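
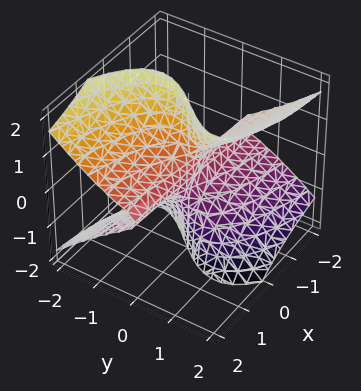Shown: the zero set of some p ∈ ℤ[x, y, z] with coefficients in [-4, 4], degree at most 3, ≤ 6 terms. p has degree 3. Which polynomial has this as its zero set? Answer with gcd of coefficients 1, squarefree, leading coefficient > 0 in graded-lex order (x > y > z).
(a) deg p = 3. A generic line meets the surface in up to 3 points.
(b) Reading off the gridlines: the visible z-axis segment lies entirely on the surface; every point of the x-axis in the box is on the surface; it meets the y-axis at y = 0 (among the integer gridlines).
(c) Fitting integer coefficients to these (and the overall shape) gives p.

x*y*z - 3*x*z^2 - 3*y^3 + 3*y*z^2 - 2*y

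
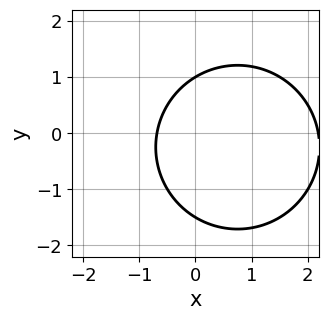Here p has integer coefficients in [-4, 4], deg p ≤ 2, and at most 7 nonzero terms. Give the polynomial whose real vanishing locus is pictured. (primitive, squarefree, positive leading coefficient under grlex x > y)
First, deg p = 2. The shape is more complex than any degree-1 curve.
Next, from the axis intercepts and sections: it meets the y-axis at y = 1 (among the integer gridlines).
Finally, putting this together gives p.

2*x^2 + 2*y^2 - 3*x + y - 3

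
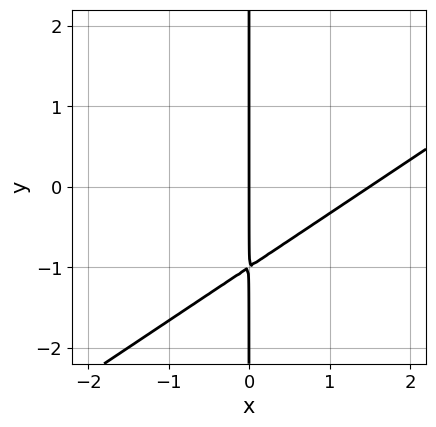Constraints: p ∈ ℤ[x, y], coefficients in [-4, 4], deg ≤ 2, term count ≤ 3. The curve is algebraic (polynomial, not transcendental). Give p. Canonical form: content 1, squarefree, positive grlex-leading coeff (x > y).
(a) Degree: the shape is more complex than any degree-1 curve, so deg p = 2.
(b) From the visible intercepts: it meets the x-axis at x = 0 (among the integer gridlines); every point of the y-axis in the box is on the curve.
(c) Solving for integer coefficients yields p as stated.

2*x^2 - 3*x*y - 3*x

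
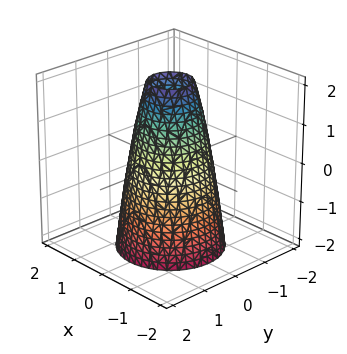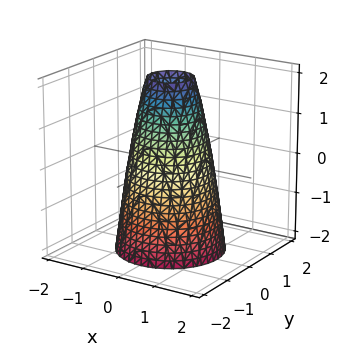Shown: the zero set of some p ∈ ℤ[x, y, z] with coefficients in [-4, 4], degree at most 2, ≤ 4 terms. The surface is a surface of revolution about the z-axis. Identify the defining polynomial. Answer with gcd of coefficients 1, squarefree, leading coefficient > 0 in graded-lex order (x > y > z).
1. The degree is 2 — the shape is more complex than any degree-1 surface.
2. By symmetry, the surface is invariant under rotation about z: p = q(x² + y², z).
3. From the axis intercepts and sections: among the integer gridlines, it crosses the y-axis at y ∈ {-1, 1}; it misses every integer gridline on the z-axis; a circular section at z = 2 has radius between 0 and 1.
4. The integer polynomial consistent with all of this is the stated p. Check: (-1, 0, 0) on the x-axis lies on the surface, and p(-1, 0, 0) = 0. ✓

3*x^2 + 3*y^2 + z - 3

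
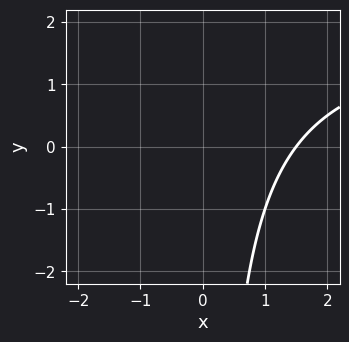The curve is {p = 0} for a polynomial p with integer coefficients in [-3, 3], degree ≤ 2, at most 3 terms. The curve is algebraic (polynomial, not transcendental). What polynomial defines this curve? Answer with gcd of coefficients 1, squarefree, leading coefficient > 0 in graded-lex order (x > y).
x*y - 2*x + 3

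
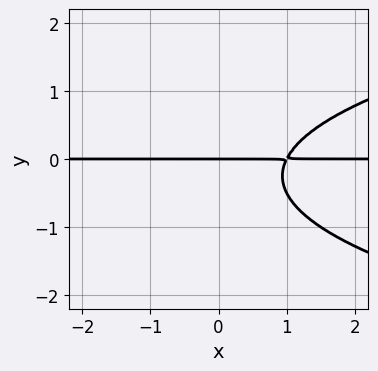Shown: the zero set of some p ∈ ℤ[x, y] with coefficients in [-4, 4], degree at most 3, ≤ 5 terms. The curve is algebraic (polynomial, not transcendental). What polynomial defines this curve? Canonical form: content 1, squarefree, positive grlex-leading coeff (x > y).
First, the degree is 3 — the shape is more complex than any degree-2 curve.
Next, reading off the gridlines: the visible x-axis segment lies entirely on the curve; it meets the y-axis at y = 0 (among the integer gridlines).
Finally, putting this together gives p.

2*y^3 - 2*x*y + y^2 + 2*y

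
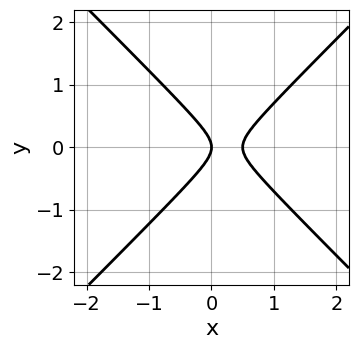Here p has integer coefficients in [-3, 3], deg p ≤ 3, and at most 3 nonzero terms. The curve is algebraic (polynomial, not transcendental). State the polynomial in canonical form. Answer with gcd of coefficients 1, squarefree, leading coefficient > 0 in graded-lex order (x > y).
2*x^2 - 2*y^2 - x

(a) The degree is 2 — a generic line meets the curve in up to 2 points.
(b) Symmetries: it's symmetric under y → −y, forcing even powers of y.
(c) From the axis intercepts and sections: it meets the y-axis at y = 0 (among the integer gridlines); it meets the x-axis at x = 0 (among the integer gridlines).
(d) The integer polynomial consistent with all of this is the stated p.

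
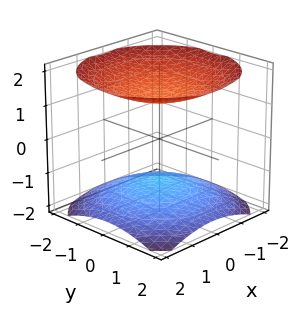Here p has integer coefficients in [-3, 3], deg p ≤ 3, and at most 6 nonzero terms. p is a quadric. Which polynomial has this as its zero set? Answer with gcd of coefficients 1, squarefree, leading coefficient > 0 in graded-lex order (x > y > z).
x^2 + y^2 - 2*z^2 + 3

1. I count 2 distinct pieces. They look like related sheets of one shape, so recover p as a whole.
2. deg p = 2. Two sheets facing apart; a quadric.
3. Symmetries: mirror symmetry z ↦ −z ⇒ only even powers of z; every cross-section ⟂ z is a circle, so x, y appear only via x² + y².
4. From the axis intercepts and sections: the surface avoids every integer x-axis point in the box; no y-intercept at any integer in the box.
5. Together with the visible shape, these determine p as stated.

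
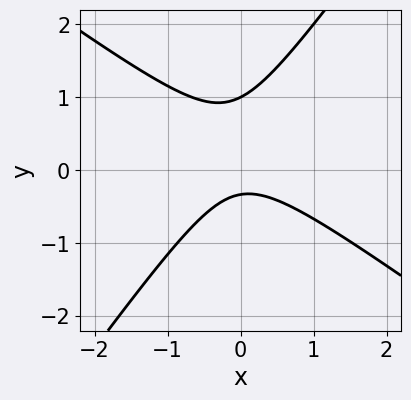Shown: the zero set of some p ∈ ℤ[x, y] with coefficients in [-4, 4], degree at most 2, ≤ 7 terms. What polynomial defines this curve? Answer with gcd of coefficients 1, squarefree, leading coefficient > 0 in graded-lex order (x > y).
First, degree: no degree-1 curve has this shape, so deg p = 2.
Then, observable constraints: it crosses the y-axis at the gridline y = 1; it misses every integer gridline on the x-axis.
Finally, solving for integer coefficients yields p as stated.

3*x^2 + 2*x*y - 3*y^2 + 2*y + 1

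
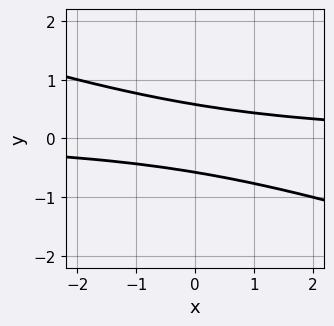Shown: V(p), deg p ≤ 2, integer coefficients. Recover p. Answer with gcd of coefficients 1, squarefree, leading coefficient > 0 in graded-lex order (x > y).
x*y + 3*y^2 - 1

1. The degree is 2 — the shape is more complex than any degree-1 curve.
2. Checking where it meets the axes: no x-intercept at any integer in the box.
3. Solving for integer coefficients yields p as stated.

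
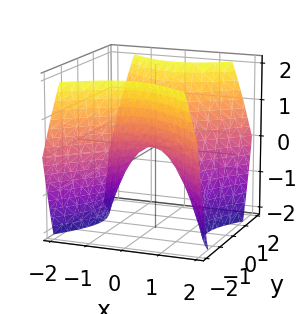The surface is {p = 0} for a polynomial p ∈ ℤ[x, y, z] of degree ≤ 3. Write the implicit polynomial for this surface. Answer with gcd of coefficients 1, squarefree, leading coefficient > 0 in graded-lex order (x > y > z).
x^2 - y^2 + z

The degree is 2 — a hyperbolic paraboloid; a quadric.
Symmetries: it's symmetric under y → −y, forcing even powers of y; mirror symmetry x ↦ −x ⇒ only even powers of x.
Observable constraints: one y-axis crossing is at y = 0; it crosses the x-axis at the gridline x = 0; it meets the z-axis at z = 0 (among the integer gridlines).
Solving for integer coefficients yields p as stated.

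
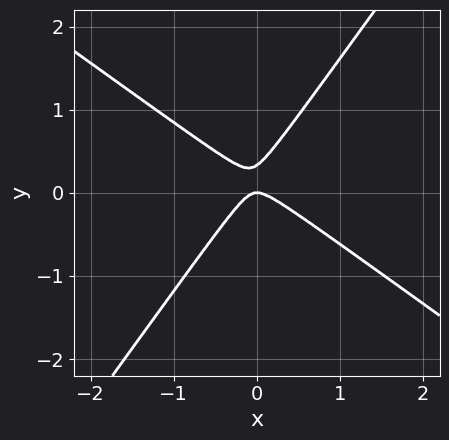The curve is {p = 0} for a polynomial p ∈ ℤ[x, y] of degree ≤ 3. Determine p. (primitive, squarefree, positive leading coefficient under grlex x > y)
1. The degree is 2 — a generic line meets the curve in up to 2 points.
2. Observable constraints: one x-axis crossing is at x = 0; one y-axis crossing is at y = 0.
3. Fitting integer coefficients to these (and the overall shape) gives p.

3*x^2 + 2*x*y - 3*y^2 + y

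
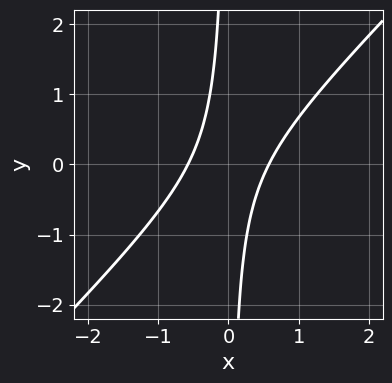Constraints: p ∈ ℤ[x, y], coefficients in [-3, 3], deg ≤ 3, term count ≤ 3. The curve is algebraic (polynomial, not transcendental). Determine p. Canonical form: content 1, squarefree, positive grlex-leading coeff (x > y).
3*x^2 - 3*x*y - 1

1. deg p = 2. A generic line meets the curve in up to 2 points.
2. Reading off the gridlines: it misses every integer gridline on the y-axis.
3. Fitting integer coefficients to these (and the overall shape) gives p.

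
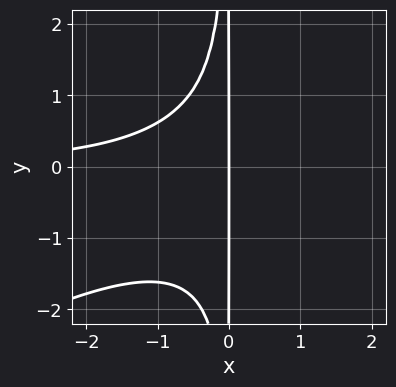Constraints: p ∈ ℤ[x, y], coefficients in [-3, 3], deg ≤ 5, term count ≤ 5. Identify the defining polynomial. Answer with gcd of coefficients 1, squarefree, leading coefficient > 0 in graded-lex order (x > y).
x^3*y - 2*x^2*y^2 - x^2*y - 2*x

1. The degree is 4 — a generic line meets the curve in up to 4 points.
2. From the visible intercepts: it meets the x-axis at x = 0 (among the integer gridlines); every point of the y-axis in the box is on the curve.
3. Assembling these constraints gives the stated polynomial.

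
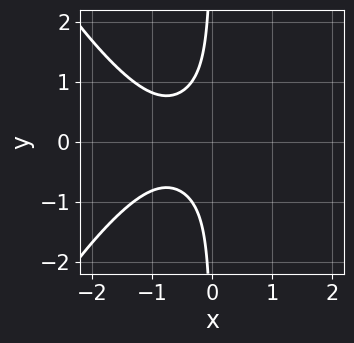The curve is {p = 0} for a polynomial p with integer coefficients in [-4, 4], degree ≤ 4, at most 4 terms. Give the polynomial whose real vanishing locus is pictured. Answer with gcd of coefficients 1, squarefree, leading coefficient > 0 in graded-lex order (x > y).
x^4 + 3*x*y^2 + 1

First, the degree is 4 — no degree-3 curve has this shape.
Next, symmetries: the y ↦ −y reflection is a symmetry, so y appears only in even powers.
Next, reading off the gridlines: the curve avoids every integer x-axis point in the box; no y-intercept at any integer in the box.
Finally, putting this together gives p.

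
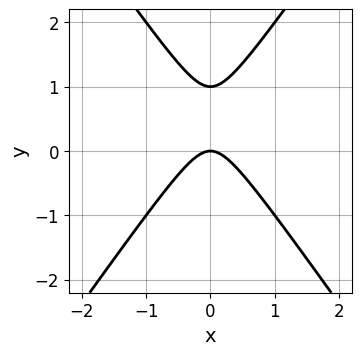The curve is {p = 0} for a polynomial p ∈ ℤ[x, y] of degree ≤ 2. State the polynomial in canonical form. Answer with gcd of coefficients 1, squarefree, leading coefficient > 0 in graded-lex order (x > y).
First, the degree is 2 — no degree-1 curve has this shape.
Then, symmetries: the x ↦ −x reflection is a symmetry, so x appears only in even powers.
Then, observable constraints: one x-axis crossing is at x = 0; the y-axis gridline crossings are at y ∈ {0, 1}.
Finally, solving for integer coefficients yields p as stated.

2*x^2 - y^2 + y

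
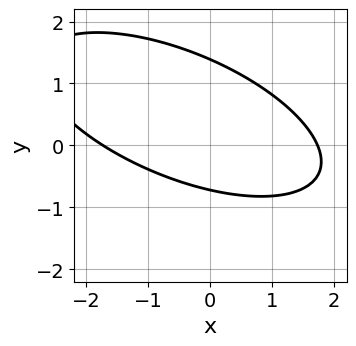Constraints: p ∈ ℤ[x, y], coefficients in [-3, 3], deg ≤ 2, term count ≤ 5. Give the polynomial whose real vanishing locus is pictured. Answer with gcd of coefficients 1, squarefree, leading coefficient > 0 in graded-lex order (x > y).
x^2 + 2*x*y + 3*y^2 - 2*y - 3

First, deg p = 2. No degree-1 curve has this shape.
Finally, matching integer coefficients to the picture gives p.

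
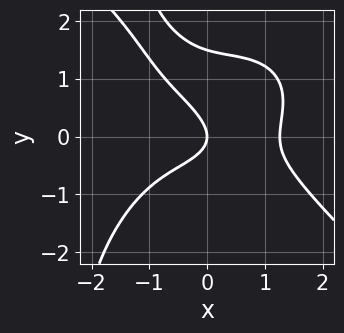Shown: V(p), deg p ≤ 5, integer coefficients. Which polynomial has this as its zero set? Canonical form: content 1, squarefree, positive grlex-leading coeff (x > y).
1. Degree: no degree-3 curve has this shape, so deg p = 4.
2. From the axis intercepts and sections: it meets the y-axis at y = 0 (among the integer gridlines); it crosses the x-axis at the gridline x = 0.
3. Assembling these constraints gives the stated polynomial.

x^4 + x*y^3 + 2*y^3 - 3*y^2 - 2*x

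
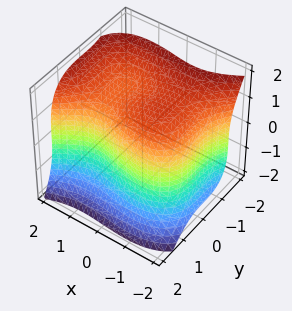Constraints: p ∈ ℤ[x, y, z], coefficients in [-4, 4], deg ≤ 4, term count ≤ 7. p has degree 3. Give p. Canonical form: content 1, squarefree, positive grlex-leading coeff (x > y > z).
x^3 - 2*y^3 - z^3 - 2*x + 3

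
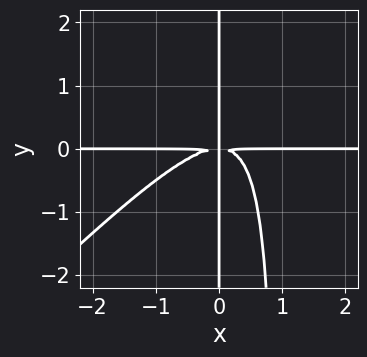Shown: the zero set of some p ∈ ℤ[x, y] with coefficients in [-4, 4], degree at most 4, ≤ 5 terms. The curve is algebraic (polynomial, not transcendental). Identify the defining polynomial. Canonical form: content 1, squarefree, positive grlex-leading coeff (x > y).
First, deg p = 4.
Then, checking where it meets the axes: every point of the x-axis in the box is on the curve; the visible y-axis segment lies entirely on the curve.
Finally, matching integer coefficients to the picture gives p.

x^3*y - x^2*y^2 + x*y^2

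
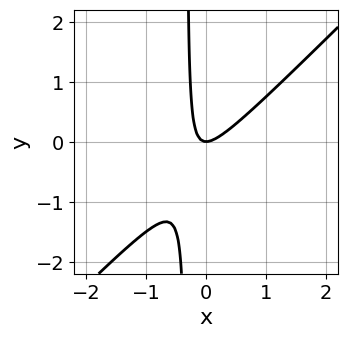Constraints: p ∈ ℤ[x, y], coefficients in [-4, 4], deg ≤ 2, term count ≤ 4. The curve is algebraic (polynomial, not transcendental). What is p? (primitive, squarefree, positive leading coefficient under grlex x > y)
3*x^2 - 3*x*y - y

The degree is 2 — a generic line meets the curve in up to 2 points.
From the axis intercepts and sections: it meets the y-axis at y = 0 (among the integer gridlines); it meets the x-axis at x = 0 (among the integer gridlines).
Matching integer coefficients to the picture gives p.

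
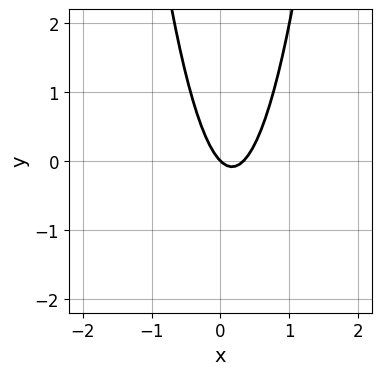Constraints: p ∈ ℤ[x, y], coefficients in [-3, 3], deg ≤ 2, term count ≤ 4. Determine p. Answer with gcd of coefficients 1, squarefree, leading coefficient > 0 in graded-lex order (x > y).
3*x^2 - x - y

Degree: the shape is more complex than any degree-1 curve, so deg p = 2.
Reading off the gridlines: one x-axis crossing is at x = 0; it meets the y-axis at y = 0 (among the integer gridlines).
Putting this together gives p.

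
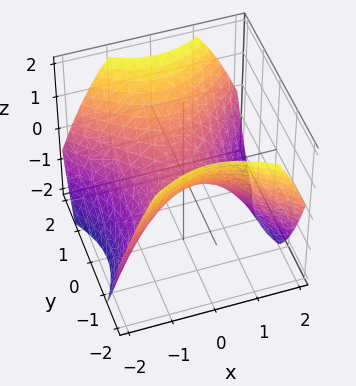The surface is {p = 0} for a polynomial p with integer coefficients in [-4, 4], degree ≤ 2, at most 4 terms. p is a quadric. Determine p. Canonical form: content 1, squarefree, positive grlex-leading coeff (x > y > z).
1. The degree is 2 — a hyperbolic paraboloid; a quadric.
2. Symmetries: the x ↦ −x reflection is a symmetry, so x appears only in even powers; it's symmetric under y → −y, forcing even powers of y.
3. Reading off the gridlines: one x-axis crossing is at x = 0; it meets the y-axis at y = 0 (among the integer gridlines).
4. Assembling these constraints gives the stated polynomial.

2*x^2 - 2*y^2 + 3*z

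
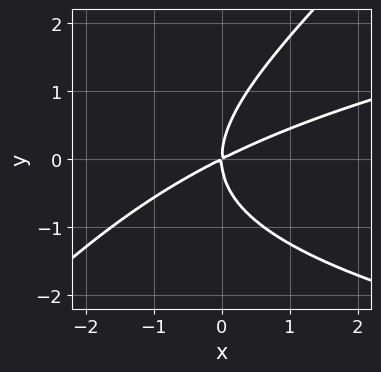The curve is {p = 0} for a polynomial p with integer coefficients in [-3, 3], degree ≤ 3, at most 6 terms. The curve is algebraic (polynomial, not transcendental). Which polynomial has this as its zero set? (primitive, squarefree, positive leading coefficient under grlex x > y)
1. deg p = 3. A generic line meets the curve in up to 3 points.
2. Against the integer gridlines: it meets the x-axis at x = 0 (among the integer gridlines); one y-axis crossing is at y = 0.
3. Matching integer coefficients to the picture gives p.

x*y^2 - y^3 - x^2 + 2*x*y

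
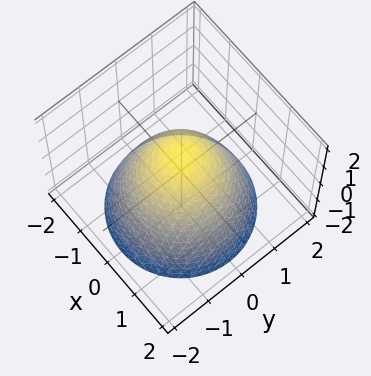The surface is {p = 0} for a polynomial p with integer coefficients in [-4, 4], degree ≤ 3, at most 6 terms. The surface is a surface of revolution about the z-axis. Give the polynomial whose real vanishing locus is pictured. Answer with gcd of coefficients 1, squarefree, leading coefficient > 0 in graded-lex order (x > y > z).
x^2 + y^2 + z - 1

First, the degree is 2 — no degree-1 surface has this shape.
Next, by symmetry, the surface is invariant under rotation about z: p = q(x² + y², z).
Then, from the axis intercepts and sections: among the integer gridlines, it crosses the y-axis at y ∈ {-1, 1}; the x-axis gridline crossings are at x ∈ {-1, 1}; it crosses the z-axis at the gridline z = 1.
Finally, solving for integer coefficients yields p as stated.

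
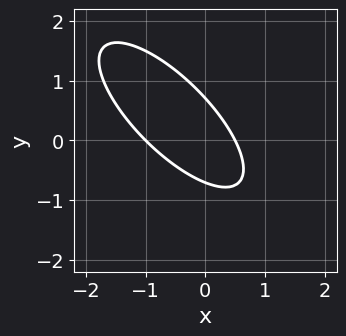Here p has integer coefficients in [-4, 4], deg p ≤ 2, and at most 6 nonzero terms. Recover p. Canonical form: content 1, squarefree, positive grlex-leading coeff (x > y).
2*x^2 + 3*x*y + 2*y^2 + x - 1

(a) deg p = 2. No degree-1 curve has this shape.
(b) From the axis intercepts and sections: it meets the x-axis at x = -1 (among the integer gridlines).
(c) Solving for integer coefficients yields p as stated.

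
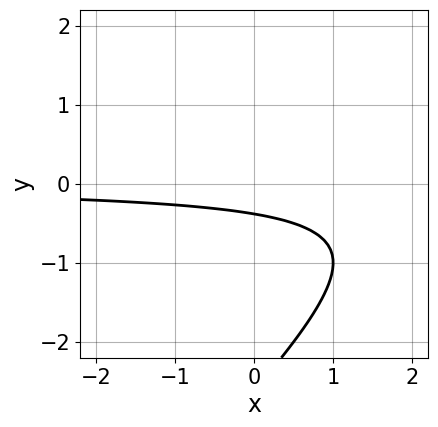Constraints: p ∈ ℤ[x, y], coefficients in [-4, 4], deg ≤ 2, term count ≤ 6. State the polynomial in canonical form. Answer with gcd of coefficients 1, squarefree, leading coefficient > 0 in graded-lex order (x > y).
x*y - y^2 - 3*y - 1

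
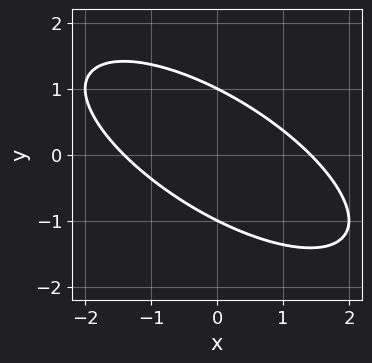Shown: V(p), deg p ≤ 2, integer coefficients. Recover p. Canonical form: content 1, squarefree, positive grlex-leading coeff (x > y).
x^2 + 2*x*y + 2*y^2 - 2

First, degree: a generic line meets the curve in up to 2 points, so deg p = 2.
Next, from the axis intercepts and sections: the y-axis gridline crossings are at y ∈ {-1, 1}.
Finally, together with the visible shape, these determine p as stated.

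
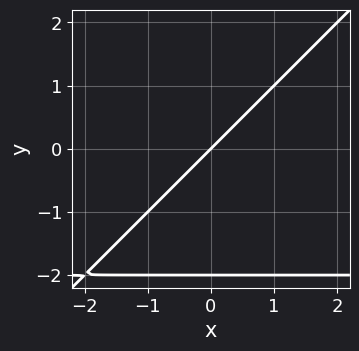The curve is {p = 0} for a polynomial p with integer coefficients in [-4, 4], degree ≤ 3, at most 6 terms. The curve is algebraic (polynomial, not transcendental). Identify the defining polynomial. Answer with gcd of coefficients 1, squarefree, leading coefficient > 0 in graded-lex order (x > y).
deg p = 2.
From the axis intercepts and sections: it crosses the x-axis at the gridline x = 0; among the integer gridlines, it crosses the y-axis at y ∈ {-2, 0}.
Solving for integer coefficients yields p as stated.

x*y - y^2 + 2*x - 2*y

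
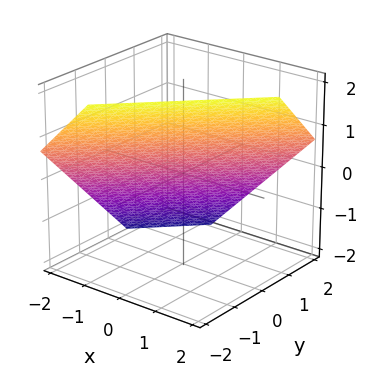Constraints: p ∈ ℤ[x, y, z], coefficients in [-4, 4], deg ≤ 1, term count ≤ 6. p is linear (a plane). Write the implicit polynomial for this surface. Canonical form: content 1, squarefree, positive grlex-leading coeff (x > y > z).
deg p = 1. The surface is flat (a plane).
Solving for integer coefficients yields p as stated.

3*x - 3*y - 3*z + 2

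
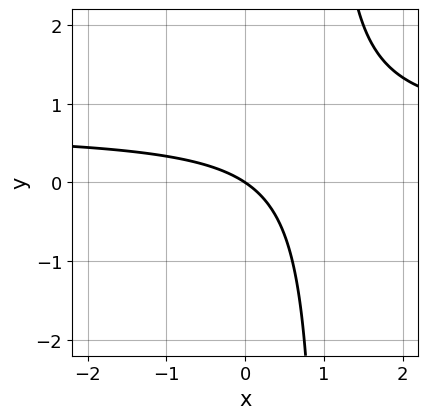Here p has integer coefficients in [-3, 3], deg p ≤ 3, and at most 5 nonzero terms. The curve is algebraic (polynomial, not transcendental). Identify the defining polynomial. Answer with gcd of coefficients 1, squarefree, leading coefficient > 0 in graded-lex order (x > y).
3*x*y - 2*x - 3*y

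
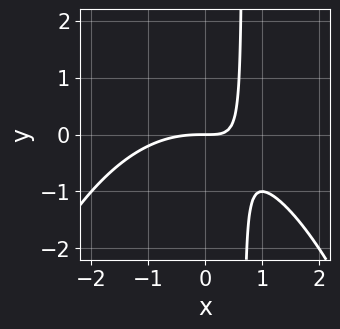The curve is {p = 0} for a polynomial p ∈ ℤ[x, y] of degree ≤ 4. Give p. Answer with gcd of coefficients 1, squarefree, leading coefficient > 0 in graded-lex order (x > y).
x^3 + 3*x*y - 2*y

Degree: the shape is more complex than any degree-2 curve, so deg p = 3.
Against the integer gridlines: it meets the x-axis at x = 0 (among the integer gridlines); it meets the y-axis at y = 0 (among the integer gridlines).
Matching integer coefficients to the picture gives p.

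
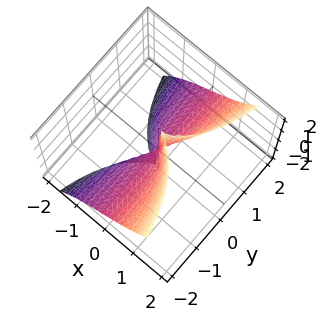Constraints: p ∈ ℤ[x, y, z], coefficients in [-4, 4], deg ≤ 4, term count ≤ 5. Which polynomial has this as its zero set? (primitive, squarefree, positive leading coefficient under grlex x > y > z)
First, the degree is 3 — the shape is more complex than any degree-2 surface.
Next, against the integer gridlines: one x-axis crossing is at x = 0; every point of the z-axis in the box is on the surface; the visible y-axis segment lies entirely on the surface.
Finally, putting this together gives p.

2*x^3 + 3*x*y^2 - 3*y^2*z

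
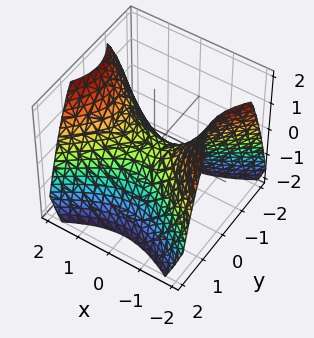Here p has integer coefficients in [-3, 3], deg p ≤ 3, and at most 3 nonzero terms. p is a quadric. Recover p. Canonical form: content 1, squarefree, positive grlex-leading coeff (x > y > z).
2*x^2 - 3*y^2 - 3*z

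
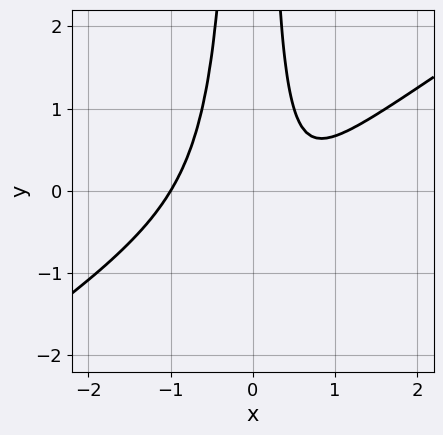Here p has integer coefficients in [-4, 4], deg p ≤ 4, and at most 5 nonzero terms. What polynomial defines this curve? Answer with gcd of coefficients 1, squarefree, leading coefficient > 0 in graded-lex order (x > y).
2*x^3 - 3*x^2*y - x + 1

(a) The degree is 3 — no degree-2 curve has this shape.
(b) Against the integer gridlines: no y-intercept at any integer in the box; it meets the x-axis at x = -1 (among the integer gridlines).
(c) Fitting integer coefficients to these (and the overall shape) gives p.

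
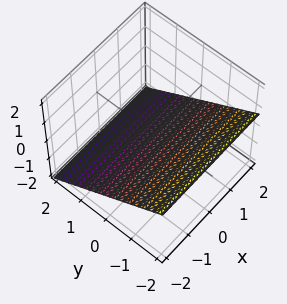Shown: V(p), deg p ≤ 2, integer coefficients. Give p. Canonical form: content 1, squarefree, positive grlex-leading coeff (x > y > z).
First, deg p = 1.
Next, from the axis intercepts and sections: the surface avoids every integer x-axis point in the box; one y-axis crossing is at y = -1.
Finally, together with the visible shape, these determine p as stated.

2*y + 3*z + 2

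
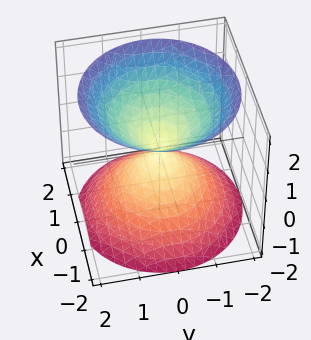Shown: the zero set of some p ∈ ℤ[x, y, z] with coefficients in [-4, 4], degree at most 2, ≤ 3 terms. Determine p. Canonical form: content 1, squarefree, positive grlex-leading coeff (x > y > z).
x^2 + y^2 - z^2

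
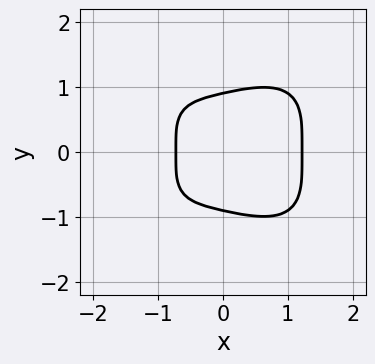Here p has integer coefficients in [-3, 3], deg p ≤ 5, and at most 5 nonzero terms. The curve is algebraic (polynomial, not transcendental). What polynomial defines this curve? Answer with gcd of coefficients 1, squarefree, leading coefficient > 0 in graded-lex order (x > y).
2*x^4 + 3*y^4 - 2*x - 2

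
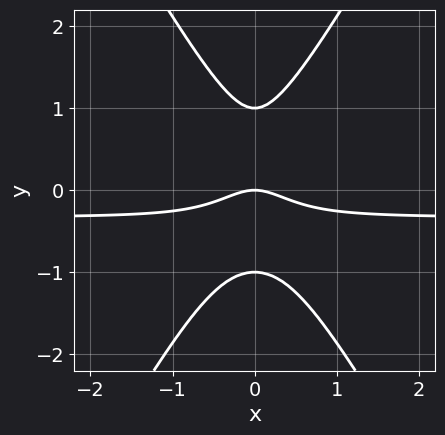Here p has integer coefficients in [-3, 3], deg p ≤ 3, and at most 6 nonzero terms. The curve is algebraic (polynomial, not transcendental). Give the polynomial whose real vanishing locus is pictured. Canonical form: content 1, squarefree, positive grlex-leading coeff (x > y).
3*x^2*y - y^3 + x^2 + y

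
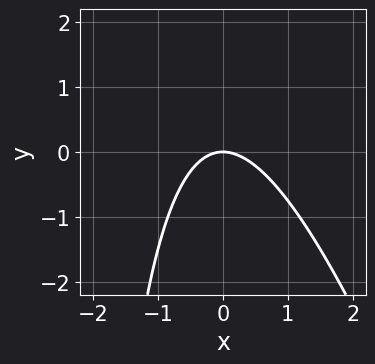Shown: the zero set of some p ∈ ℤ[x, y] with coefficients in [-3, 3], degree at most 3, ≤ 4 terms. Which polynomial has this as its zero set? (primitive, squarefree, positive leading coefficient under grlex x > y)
3*x^2 + x*y + 3*y

(a) Degree: the shape is more complex than any degree-1 curve, so deg p = 2.
(b) Reading off the gridlines: it crosses the x-axis at the gridline x = 0; one y-axis crossing is at y = 0.
(c) The integer polynomial consistent with all of this is the stated p.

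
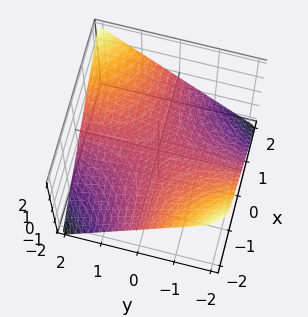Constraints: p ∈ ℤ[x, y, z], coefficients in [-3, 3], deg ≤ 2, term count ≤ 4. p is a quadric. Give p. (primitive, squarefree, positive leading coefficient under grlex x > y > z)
1. Degree: a hyperbolic paraboloid; a quadric, so deg p = 2.
2. Observable constraints: it crosses the z-axis at the gridline z = 0; the visible y-axis segment lies entirely on the surface; every point of the x-axis in the box is on the surface.
3. Fitting integer coefficients to these (and the overall shape) gives p.

x*y - 2*z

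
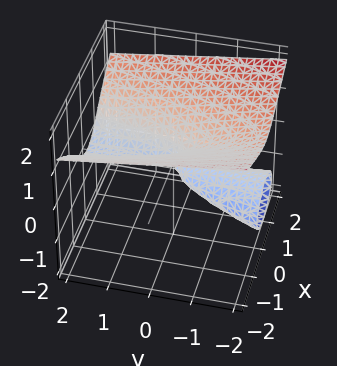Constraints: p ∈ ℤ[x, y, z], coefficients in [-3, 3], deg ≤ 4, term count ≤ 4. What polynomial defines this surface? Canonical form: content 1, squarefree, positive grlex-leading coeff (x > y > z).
3*z^3 - 3*x^2 + 2*y*z

There are 2 components. They look like related sheets of one shape, so recover p as a whole.
The degree is 3 — the shape is more complex than any degree-2 surface.
Observable constraints: every point of the y-axis in the box is on the surface; one z-axis crossing is at z = 0; it crosses the x-axis at the gridline x = 0.
These observations pin down the coefficients.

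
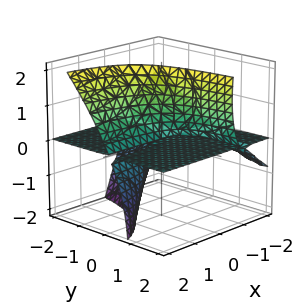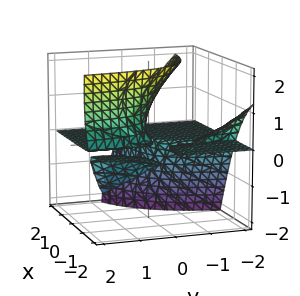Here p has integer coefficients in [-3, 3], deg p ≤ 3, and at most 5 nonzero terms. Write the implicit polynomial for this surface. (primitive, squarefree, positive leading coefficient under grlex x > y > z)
3*x*y*z + 3*x*z^2 + z^3 + 3*y*z - z^2

1. There are 3 components. Treating them together as one polynomial.
2. deg p = 3. A generic line meets the surface in up to 3 points.
3. From the axis intercepts and sections: one z-axis crossing is at z = 1; the visible y-axis segment lies entirely on the surface.
4. These observations pin down the coefficients.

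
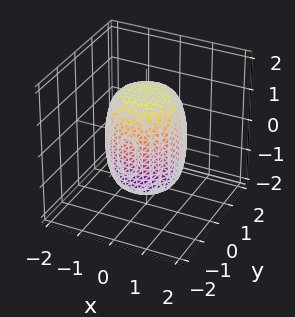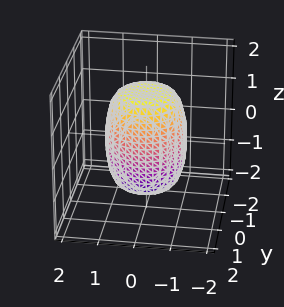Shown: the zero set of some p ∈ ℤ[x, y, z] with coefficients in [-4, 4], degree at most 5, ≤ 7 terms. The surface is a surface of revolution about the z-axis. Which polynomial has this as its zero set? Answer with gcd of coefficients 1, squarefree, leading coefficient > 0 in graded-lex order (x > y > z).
First, deg p = 4.
Next, symmetries: rotational symmetry about the z-axis ⇒ p depends on x, y only through x² + y².
Next, from the axis intercepts and sections: a circular section at z = 0 has radius between 1 and 2.
Finally, these observations pin down the coefficients.

2*x^4 + 4*x^2*y^2 + 2*y^4 - x^2 - y^2 + z^2 - 2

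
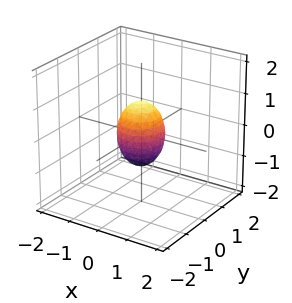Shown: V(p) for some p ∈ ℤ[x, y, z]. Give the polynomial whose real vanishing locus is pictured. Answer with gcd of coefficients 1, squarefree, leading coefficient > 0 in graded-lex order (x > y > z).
2*x^2 + 2*y^2 + z^2 - 1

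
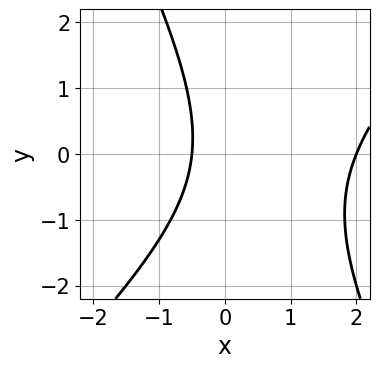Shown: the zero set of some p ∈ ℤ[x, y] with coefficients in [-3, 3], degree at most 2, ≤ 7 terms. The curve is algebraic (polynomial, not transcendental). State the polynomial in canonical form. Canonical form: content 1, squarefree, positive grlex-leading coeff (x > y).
(a) deg p = 2. A generic line meets the curve in up to 2 points.
(b) Reading off the gridlines: it meets the x-axis at x = 2 (among the integer gridlines); no y-intercept at any integer in the box.
(c) Matching integer coefficients to the picture gives p.

2*x^2 - x*y - y^2 - 3*x - 2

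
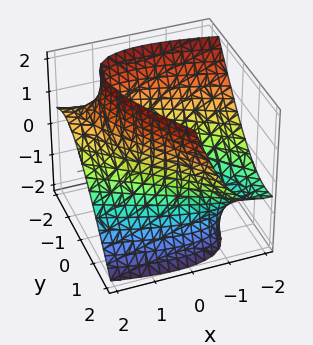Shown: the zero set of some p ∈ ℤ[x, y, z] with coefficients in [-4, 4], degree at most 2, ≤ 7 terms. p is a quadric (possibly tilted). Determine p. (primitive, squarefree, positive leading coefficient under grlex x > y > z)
x^2 + 3*x*y + 3*x*z + 2*y^2 - z^2 - 3

First, degree: a generic line meets the surface in up to 2 points, so deg p = 2.
Then, from the visible intercepts: no z-intercept at any integer in the box.
Finally, solving for integer coefficients yields p as stated.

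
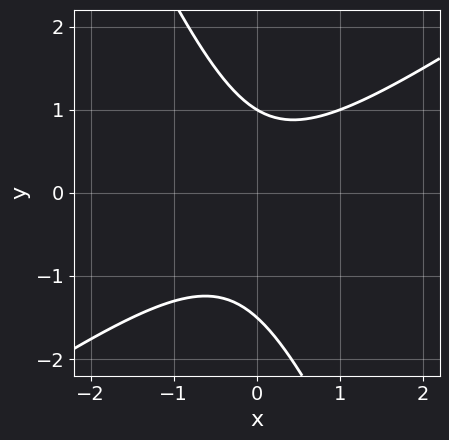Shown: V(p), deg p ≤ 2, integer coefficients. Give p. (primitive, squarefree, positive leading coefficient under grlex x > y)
3*x^2 - 3*x*y - 2*y^2 - y + 3

First, degree: the shape is more complex than any degree-1 curve, so deg p = 2.
Next, against the integer gridlines: it meets the y-axis at y = 1 (among the integer gridlines); it misses every integer gridline on the x-axis.
Finally, solving for integer coefficients yields p as stated.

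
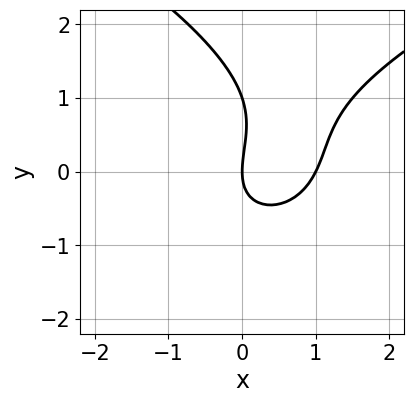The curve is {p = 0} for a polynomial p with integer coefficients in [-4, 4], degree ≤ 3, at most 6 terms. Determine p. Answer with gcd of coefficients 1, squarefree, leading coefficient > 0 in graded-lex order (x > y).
1. Degree: the shape is more complex than any degree-2 curve, so deg p = 3.
2. Reading off the gridlines: the y-axis gridline crossings are at y ∈ {0, 1}; the x-axis gridline crossings are at x ∈ {0, 1}.
3. These observations pin down the coefficients.

y^3 - 2*x^2 + x*y - y^2 + 2*x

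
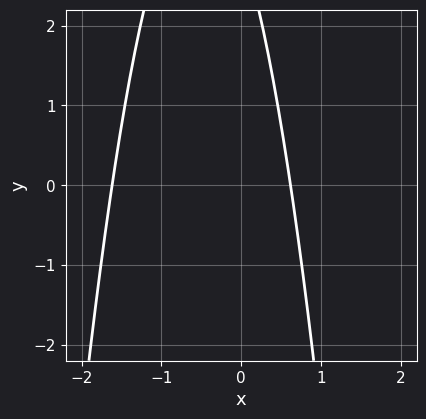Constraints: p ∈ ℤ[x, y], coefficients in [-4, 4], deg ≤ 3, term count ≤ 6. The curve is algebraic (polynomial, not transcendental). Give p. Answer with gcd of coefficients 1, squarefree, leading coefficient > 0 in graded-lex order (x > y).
3*x^2 + 3*x + y - 3

First, degree: a generic line meets the curve in up to 2 points, so deg p = 2.
Then, from the visible intercepts: the curve avoids every integer y-axis point in the box.
Finally, fitting integer coefficients to these (and the overall shape) gives p.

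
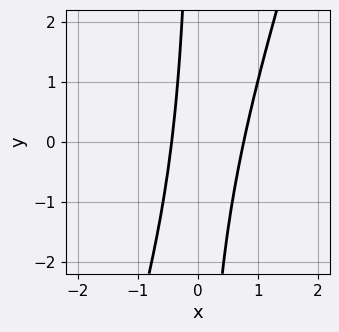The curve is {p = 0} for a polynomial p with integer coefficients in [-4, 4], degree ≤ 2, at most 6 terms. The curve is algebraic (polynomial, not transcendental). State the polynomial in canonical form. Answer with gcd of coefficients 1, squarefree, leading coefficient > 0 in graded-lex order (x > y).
1. The degree is 2 — the shape is more complex than any degree-1 curve.
2. Observable constraints: it misses every integer gridline on the y-axis.
3. Matching integer coefficients to the picture gives p.

3*x^2 - x*y - x - 1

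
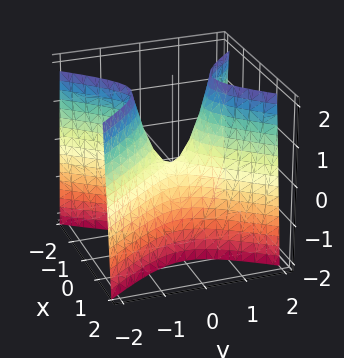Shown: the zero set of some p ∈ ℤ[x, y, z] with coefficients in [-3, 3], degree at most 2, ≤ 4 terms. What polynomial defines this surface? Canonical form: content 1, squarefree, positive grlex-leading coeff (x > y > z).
3*x^2 - 2*y^2 + z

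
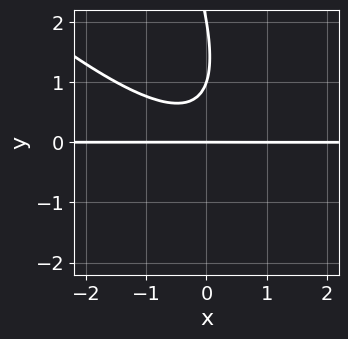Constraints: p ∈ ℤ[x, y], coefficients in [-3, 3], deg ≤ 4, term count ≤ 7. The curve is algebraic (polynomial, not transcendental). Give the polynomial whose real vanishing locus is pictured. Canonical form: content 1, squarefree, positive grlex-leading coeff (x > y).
First, degree: a generic line meets the curve in up to 3 points, so deg p = 3.
Next, reading off the gridlines: the y-axis gridline crossings are at y ∈ {0, 1, 2}; the visible x-axis segment lies entirely on the curve.
Finally, fitting integer coefficients to these (and the overall shape) gives p.

2*x^2*y + 3*x*y^2 + y^3 - 3*y^2 + 2*y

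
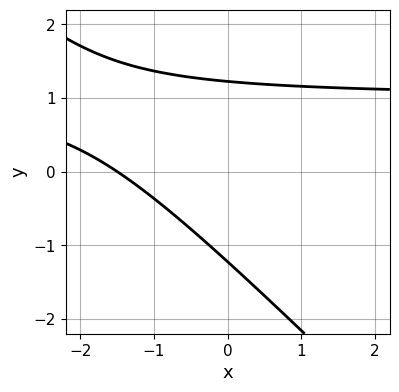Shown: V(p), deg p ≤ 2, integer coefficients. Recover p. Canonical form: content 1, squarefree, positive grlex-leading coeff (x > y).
2*x*y + 2*y^2 - 2*x - 3

1. Degree: a generic line meets the curve in up to 2 points, so deg p = 2.
2. Putting this together gives p.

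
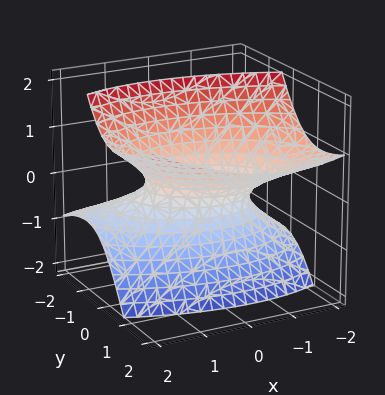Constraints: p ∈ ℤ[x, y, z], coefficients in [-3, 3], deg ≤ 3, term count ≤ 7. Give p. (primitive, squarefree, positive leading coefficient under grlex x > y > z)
First, degree: the shape is more complex than any degree-1 surface, so deg p = 2.
Next, observable constraints: among the integer gridlines, it crosses the x-axis at x ∈ {-1, 1}; the surface avoids every integer z-axis point in the box.
Finally, together with the visible shape, these determine p as stated.

x^2 + x*y + 2*y^2 - 3*y*z - 2*z^2 - 1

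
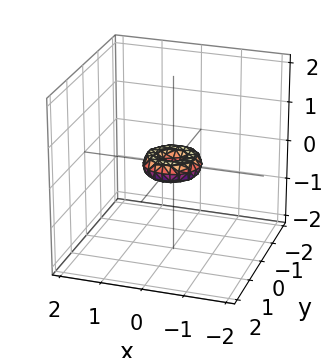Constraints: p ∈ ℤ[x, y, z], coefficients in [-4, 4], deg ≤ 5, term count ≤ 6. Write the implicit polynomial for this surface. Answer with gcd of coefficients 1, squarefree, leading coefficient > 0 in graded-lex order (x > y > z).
1. deg p = 4.
2. Symmetries: every cross-section ⟂ z is a circle, so x, y appear only via x² + y².
3. Observable constraints: a circular section at z = 0 has radius between 0 and 1; it meets the z-axis at z = 0 (among the integer gridlines); it meets the x-axis at x = 0 (among the integer gridlines); it crosses the y-axis at the gridline y = 0.
4. Solving for integer coefficients yields p as stated.

2*x^4 + 4*x^2*y^2 + 2*y^4 - x^2 - y^2 + 2*z^2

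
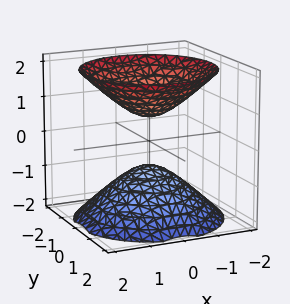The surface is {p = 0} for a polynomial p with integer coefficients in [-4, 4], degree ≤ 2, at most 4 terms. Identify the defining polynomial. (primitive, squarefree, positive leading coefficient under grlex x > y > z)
2*x^2 + 2*y^2 - 2*z^2 + 1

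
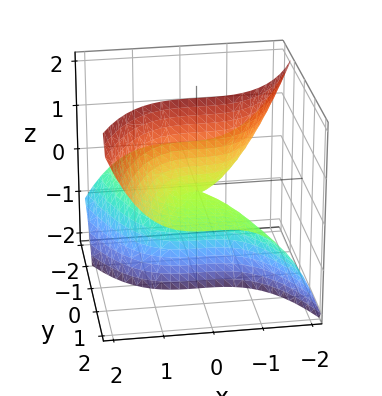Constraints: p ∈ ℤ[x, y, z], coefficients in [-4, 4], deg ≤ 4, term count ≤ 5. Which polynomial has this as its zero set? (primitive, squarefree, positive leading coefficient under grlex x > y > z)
First, deg p = 3. A generic line meets the surface in up to 3 points.
Then, from the visible intercepts: the visible y-axis segment lies entirely on the surface; one x-axis crossing is at x = 0.
Finally, solving for integer coefficients yields p as stated.

x^3 - 3*y*z + z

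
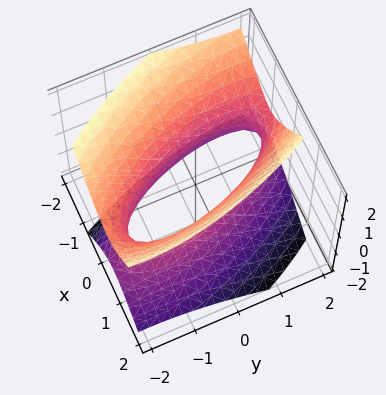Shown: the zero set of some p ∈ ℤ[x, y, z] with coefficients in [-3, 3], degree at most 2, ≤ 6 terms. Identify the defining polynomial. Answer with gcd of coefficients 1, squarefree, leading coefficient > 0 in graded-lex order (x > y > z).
3*x^2 + 2*x*y + x*z + y^2 - 2*z^2 - 2

(a) deg p = 2. A generic line meets the surface in up to 2 points.
(b) Reading off the gridlines: the surface avoids every integer z-axis point in the box.
(c) Solving for integer coefficients yields p as stated.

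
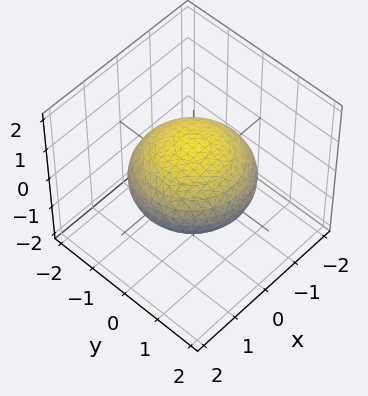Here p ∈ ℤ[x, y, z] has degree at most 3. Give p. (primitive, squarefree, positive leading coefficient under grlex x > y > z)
x^2 + y^2 + 2*z^2 - 2

First, the degree is 2 — a closed, bounded, convex surface; a quadric.
Next, symmetries: the surface is invariant under rotation about z: p = q(x² + y², z); mirror symmetry z ↦ −z ⇒ only even powers of z.
Then, reading off the gridlines: a circular section at z = 0 has radius between 1 and 2; the z-axis gridline crossings are at z ∈ {-1, 1}.
Finally, solving for integer coefficients yields p as stated.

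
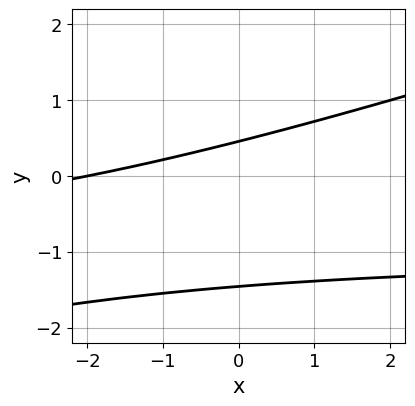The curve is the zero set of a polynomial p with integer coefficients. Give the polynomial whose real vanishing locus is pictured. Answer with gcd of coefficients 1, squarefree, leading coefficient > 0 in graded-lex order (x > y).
1. Degree: no degree-1 curve has this shape, so deg p = 2.
2. Observable constraints: one x-axis crossing is at x = -2.
3. Solving for integer coefficients yields p as stated.

x*y - 3*y^2 + x - 3*y + 2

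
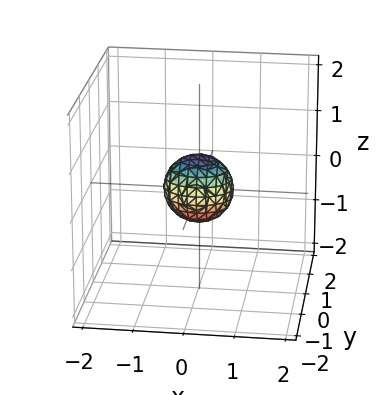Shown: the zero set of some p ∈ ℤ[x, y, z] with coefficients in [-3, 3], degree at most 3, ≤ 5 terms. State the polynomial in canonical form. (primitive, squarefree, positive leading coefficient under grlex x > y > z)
2*x^2 + 3*y^2 + 2*z^2 - 1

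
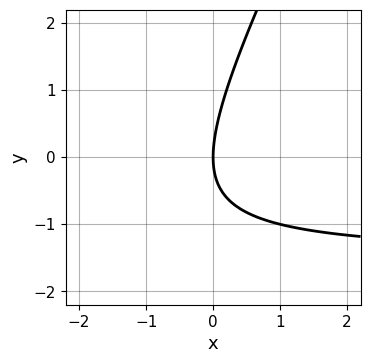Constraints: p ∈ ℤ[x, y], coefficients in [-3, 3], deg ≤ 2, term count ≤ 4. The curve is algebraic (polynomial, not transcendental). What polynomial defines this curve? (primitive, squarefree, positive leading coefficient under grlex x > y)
2*x*y - y^2 + 3*x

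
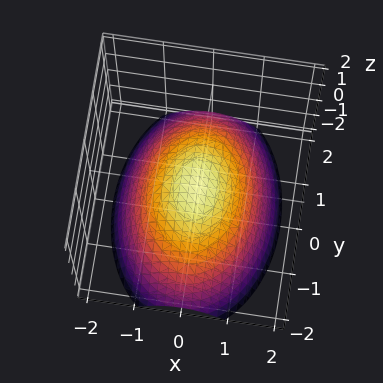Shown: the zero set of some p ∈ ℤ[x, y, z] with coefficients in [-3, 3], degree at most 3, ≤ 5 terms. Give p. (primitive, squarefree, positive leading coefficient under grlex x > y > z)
2*x^2 + y^2 + 3*z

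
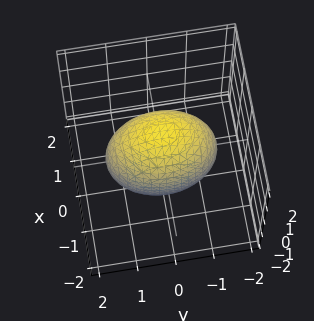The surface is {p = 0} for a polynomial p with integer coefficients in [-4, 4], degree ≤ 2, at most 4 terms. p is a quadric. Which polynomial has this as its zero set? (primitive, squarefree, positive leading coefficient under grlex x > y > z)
1. Degree: bounded and convex; a quadric, so deg p = 2.
2. Symmetries: the y ↦ −y reflection is a symmetry, so y appears only in even powers; it's symmetric under z → −z, forcing even powers of z; mirror symmetry x ↦ −x ⇒ only even powers of x.
3. From the axis intercepts and sections: among the integer gridlines, it crosses the x-axis at x ∈ {-1, 1}.
4. These observations pin down the coefficients.

2*x^2 + y^2 + z^2 - 2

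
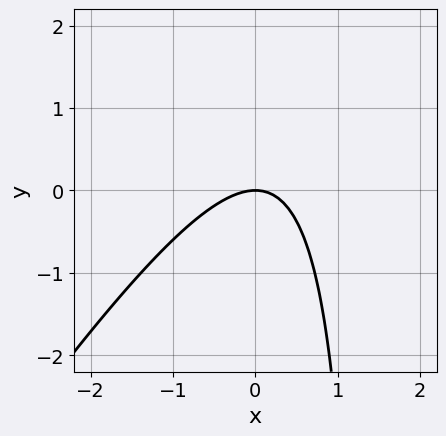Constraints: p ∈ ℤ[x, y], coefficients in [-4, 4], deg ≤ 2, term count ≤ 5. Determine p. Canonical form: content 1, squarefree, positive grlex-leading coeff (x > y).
Degree: no degree-1 curve has this shape, so deg p = 2.
From the visible intercepts: one y-axis crossing is at y = 0; one x-axis crossing is at x = 0.
Together with the visible shape, these determine p as stated.

3*x^2 - 2*x*y + 3*y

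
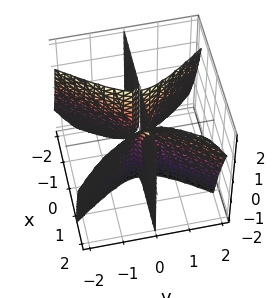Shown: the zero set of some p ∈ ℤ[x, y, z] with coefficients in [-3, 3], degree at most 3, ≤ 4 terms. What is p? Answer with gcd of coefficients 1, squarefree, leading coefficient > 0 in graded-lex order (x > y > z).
3*x^2*y - 2*x*y*z - 2*y^3

First, there are 3 components.
Next, degree: no degree-2 surface has this shape, so deg p = 3.
Then, against the integer gridlines: the visible x-axis segment lies entirely on the surface; it meets the y-axis at y = 0 (among the integer gridlines); the visible z-axis segment lies entirely on the surface.
Finally, putting this together gives p.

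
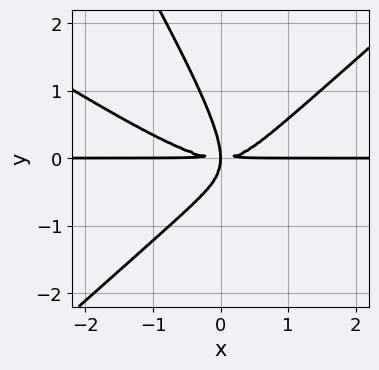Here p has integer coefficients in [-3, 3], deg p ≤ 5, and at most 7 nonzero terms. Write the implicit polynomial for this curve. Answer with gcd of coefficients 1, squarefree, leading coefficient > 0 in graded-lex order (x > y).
deg p = 4. A generic line meets the curve in up to 4 points.
Against the integer gridlines: every point of the x-axis in the box is on the curve.
Assembling these constraints gives the stated polynomial.

2*x^3*y + 2*x^2*y^2 - 3*x*y^3 - 2*y^4 - 3*x*y^2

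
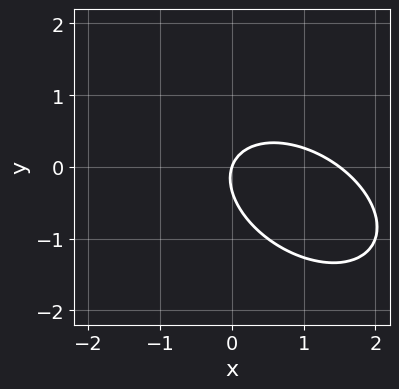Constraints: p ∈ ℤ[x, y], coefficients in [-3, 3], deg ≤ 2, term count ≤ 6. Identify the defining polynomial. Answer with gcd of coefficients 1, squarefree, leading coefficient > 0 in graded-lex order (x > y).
2*x^2 + 2*x*y + 3*y^2 - 3*x + y

First, deg p = 2. The shape is more complex than any degree-1 curve.
Next, against the integer gridlines: one x-axis crossing is at x = 0; it crosses the y-axis at the gridline y = 0.
Finally, assembling these constraints gives the stated polynomial.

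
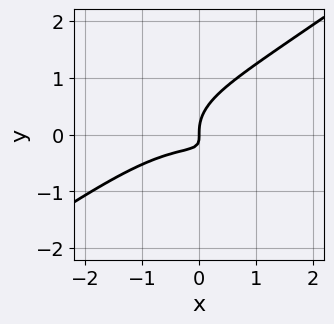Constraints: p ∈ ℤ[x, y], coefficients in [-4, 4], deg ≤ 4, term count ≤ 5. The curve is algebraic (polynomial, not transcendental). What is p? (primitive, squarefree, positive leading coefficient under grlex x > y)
x^3 - 3*y^3 + 3*x*y + x

(a) The degree is 3 — the shape is more complex than any degree-2 curve.
(b) Against the integer gridlines: it meets the y-axis at y = 0 (among the integer gridlines); it crosses the x-axis at the gridline x = 0.
(c) The integer polynomial consistent with all of this is the stated p.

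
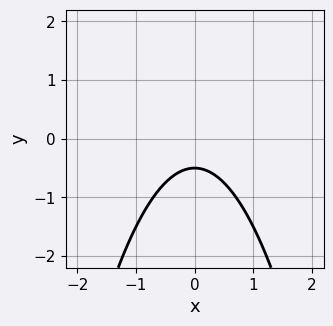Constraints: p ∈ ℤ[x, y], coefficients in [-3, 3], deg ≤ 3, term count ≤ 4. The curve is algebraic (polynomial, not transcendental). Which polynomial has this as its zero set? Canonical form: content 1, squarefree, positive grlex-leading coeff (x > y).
deg p = 2. A generic line meets the curve in up to 2 points.
Symmetries: the x ↦ −x reflection is a symmetry, so x appears only in even powers.
From the axis intercepts and sections: it misses every integer gridline on the x-axis.
The integer polynomial consistent with all of this is the stated p.

2*x^2 + 2*y + 1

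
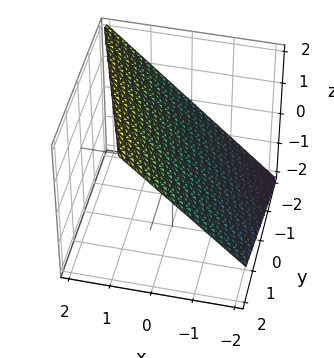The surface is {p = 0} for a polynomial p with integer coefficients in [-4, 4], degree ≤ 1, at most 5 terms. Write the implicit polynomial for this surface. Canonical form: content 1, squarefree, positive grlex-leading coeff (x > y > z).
3*x + y - 3*z + 2

1. deg p = 1. The surface is flat (a plane).
2. From the axis intercepts and sections: one y-axis crossing is at y = -2.
3. Matching integer coefficients to the picture gives p.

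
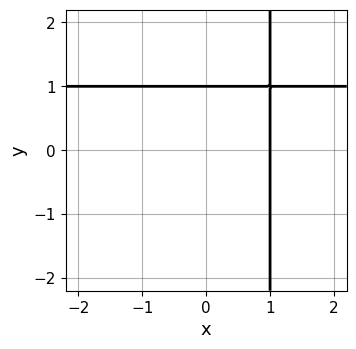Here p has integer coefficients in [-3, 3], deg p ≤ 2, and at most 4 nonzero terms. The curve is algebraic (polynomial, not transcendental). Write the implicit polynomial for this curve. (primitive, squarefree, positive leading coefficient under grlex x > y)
x*y - x - y + 1

(a) deg p = 2. A generic line meets the curve in up to 2 points.
(b) From the axis intercepts and sections: one y-axis crossing is at y = 1; one x-axis crossing is at x = 1.
(c) The integer polynomial consistent with all of this is the stated p.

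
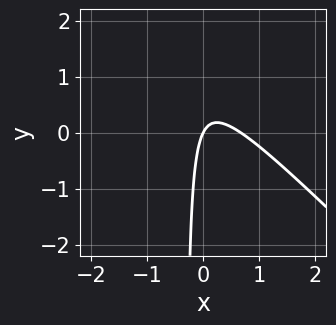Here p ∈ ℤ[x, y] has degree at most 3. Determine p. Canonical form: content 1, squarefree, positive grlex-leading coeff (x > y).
3*x^2 + 3*x*y - 2*x + y

deg p = 2. No degree-1 curve has this shape.
From the visible intercepts: it crosses the x-axis at the gridline x = 0; it meets the y-axis at y = 0 (among the integer gridlines).
These observations pin down the coefficients.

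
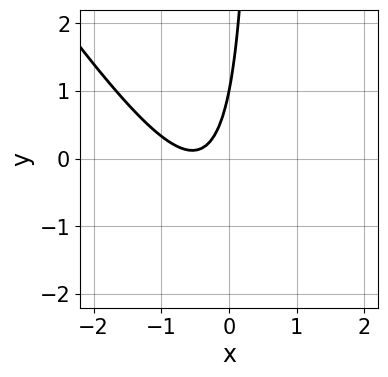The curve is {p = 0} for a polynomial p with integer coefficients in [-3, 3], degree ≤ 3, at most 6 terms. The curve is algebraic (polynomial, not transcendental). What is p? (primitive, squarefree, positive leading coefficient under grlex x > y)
1. deg p = 2. The shape is more complex than any degree-1 curve.
2. From the axis intercepts and sections: the curve avoids every integer x-axis point in the box; one y-axis crossing is at y = 1.
3. Assembling these constraints gives the stated polynomial.

3*x^2 + 2*x*y + 3*x - y + 1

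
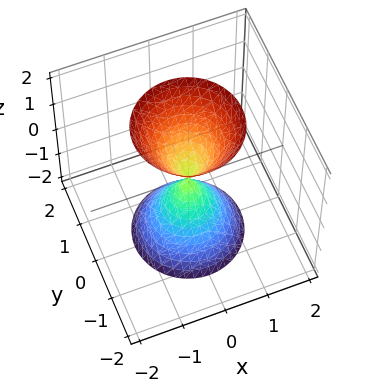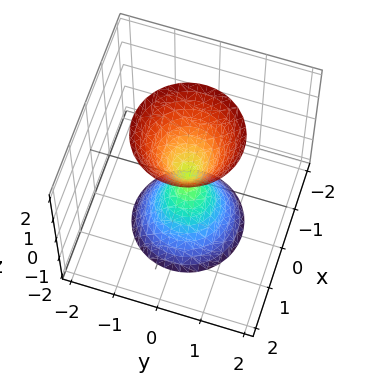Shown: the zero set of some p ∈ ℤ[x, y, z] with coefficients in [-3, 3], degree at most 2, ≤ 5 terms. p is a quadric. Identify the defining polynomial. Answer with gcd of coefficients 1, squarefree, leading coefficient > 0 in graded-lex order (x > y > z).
First, there are 2 components. They look like related sheets of one shape, so recover p as a whole.
Then, degree: a double cone through the origin; a quadric, so deg p = 2.
Then, by symmetry, the z-axis is an axis of rotation, so x and y enter only as x² + y²; it's symmetric under z → −z, forcing even powers of z.
Then, observable constraints: a circular section at z = -2 has radius between 1 and 2; it meets the z-axis at z = 0 (among the integer gridlines).
Finally, fitting integer coefficients to these (and the overall shape) gives p.

3*x^2 + 3*y^2 - z^2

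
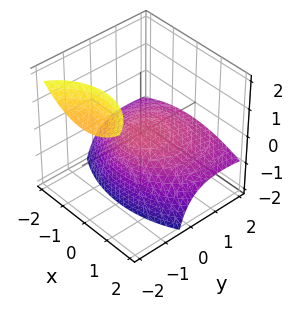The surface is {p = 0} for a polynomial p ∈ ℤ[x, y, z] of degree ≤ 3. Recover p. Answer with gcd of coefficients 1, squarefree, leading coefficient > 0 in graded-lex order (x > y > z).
x^2 + y^2 + 3*y*z + 3*z

First, there are 2 components.
Next, the degree is 2 — the shape is more complex than any degree-1 surface.
Then, against the integer gridlines: it crosses the y-axis at the gridline y = 0; it crosses the z-axis at the gridline z = 0; it meets the x-axis at x = 0 (among the integer gridlines).
Finally, matching integer coefficients to the picture gives p.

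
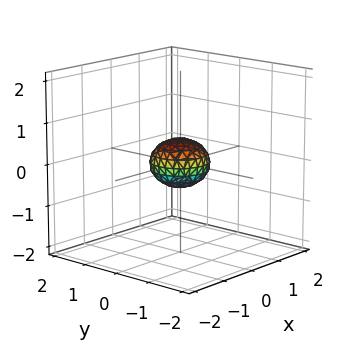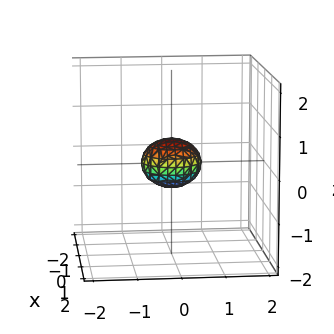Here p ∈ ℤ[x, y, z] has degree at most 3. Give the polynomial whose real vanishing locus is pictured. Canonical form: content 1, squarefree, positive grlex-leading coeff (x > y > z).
1. Degree: a closed, bounded, convex surface; a quadric, so deg p = 2.
2. Symmetries: the z ↦ −z reflection is a symmetry, so z appears only in even powers; every cross-section ⟂ z is a circle, so x, y appear only via x² + y².
3. Checking where it meets the axes: a circular section at z = 0 has radius between 0 and 1.
4. Putting this together gives p.

2*x^2 + 2*y^2 + 3*z^2 - 1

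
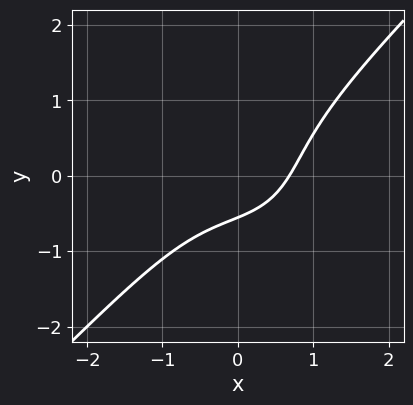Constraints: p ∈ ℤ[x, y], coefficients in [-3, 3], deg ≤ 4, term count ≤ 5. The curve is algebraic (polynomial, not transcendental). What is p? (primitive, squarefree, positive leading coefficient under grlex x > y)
deg p = 3.
The integer polynomial consistent with all of this is the stated p.

2*x^3 - 2*y^3 + 2*x - 3*y - 2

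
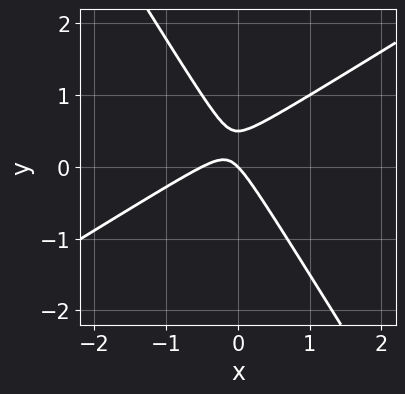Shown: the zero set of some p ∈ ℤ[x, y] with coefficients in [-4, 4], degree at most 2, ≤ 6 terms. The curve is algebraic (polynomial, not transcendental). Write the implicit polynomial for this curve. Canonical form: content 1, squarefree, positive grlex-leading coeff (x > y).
The degree is 2 — the shape is more complex than any degree-1 curve.
Checking where it meets the axes: it crosses the y-axis at the gridline y = 0; it meets the x-axis at x = 0 (among the integer gridlines).
Together with the visible shape, these determine p as stated.

2*x^2 - 2*x*y - 2*y^2 + x + y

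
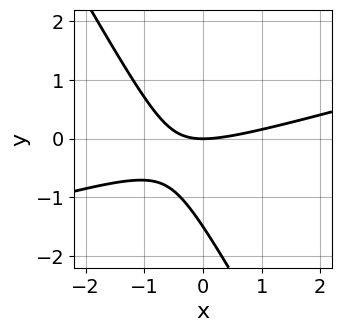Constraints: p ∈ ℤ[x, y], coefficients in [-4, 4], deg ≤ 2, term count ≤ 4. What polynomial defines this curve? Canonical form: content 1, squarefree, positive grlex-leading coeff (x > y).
x^2 - 3*x*y - 2*y^2 - 3*y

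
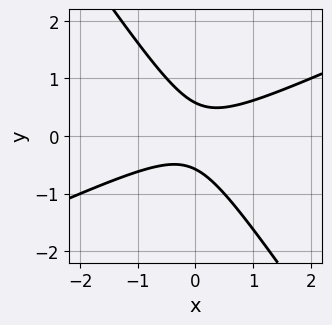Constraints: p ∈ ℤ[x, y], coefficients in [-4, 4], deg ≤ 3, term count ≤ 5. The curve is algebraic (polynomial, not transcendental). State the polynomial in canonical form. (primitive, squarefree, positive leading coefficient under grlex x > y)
First, the degree is 2 — no degree-1 curve has this shape.
Next, checking where it meets the axes: it misses every integer gridline on the x-axis.
Finally, assembling these constraints gives the stated polynomial.

2*x^2 - 3*x*y - 3*y^2 + 1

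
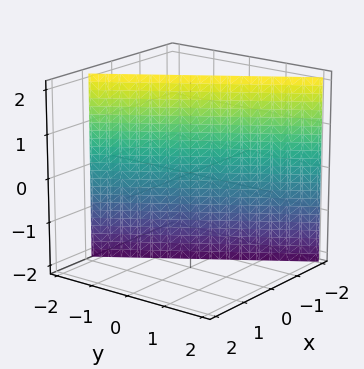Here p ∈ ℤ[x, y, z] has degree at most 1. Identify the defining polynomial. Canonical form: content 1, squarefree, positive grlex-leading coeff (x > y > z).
First, the degree is 1 — the surface is flat (a plane).
Then, against the integer gridlines: it misses every integer gridline on the z-axis; it crosses the y-axis at the gridline y = -1.
Finally, matching integer coefficients to the picture gives p.

3*x + 2*y + 2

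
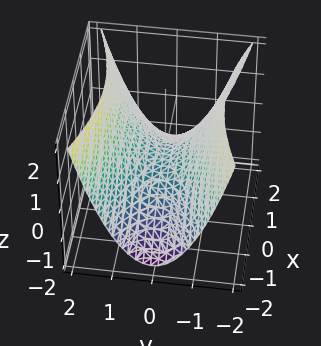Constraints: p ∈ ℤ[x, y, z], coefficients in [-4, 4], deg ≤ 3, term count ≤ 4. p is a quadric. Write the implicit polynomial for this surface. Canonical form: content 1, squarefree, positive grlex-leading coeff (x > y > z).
x^2 - 3*y^2 + 3*z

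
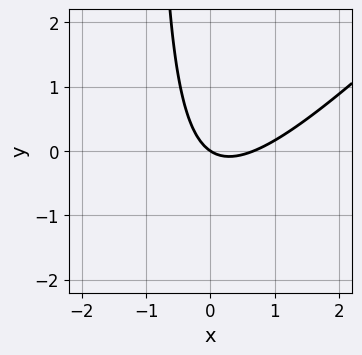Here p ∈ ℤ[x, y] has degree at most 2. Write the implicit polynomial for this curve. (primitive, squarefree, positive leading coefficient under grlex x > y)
First, the degree is 2 — the shape is more complex than any degree-1 curve.
Then, from the axis intercepts and sections: it crosses the y-axis at the gridline y = 0; one x-axis crossing is at x = 0.
Finally, the integer polynomial consistent with all of this is the stated p.

3*x^2 - 3*x*y - 2*x - 3*y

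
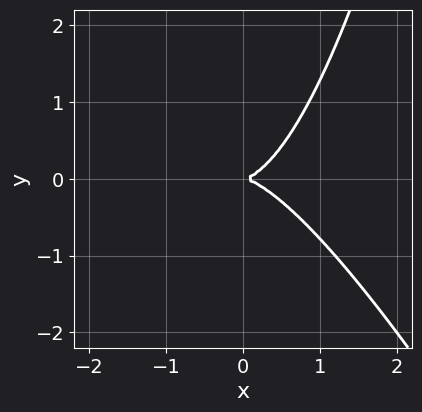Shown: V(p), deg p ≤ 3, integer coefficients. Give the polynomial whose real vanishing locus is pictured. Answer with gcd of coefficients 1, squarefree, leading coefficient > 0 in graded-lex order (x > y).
(a) Degree: the shape is more complex than any degree-2 curve, so deg p = 3.
(b) Checking where it meets the axes: one x-axis crossing is at x = 0; it crosses the y-axis at the gridline y = 0.
(c) These observations pin down the coefficients.

2*x^3 + x^2*y - 2*y^2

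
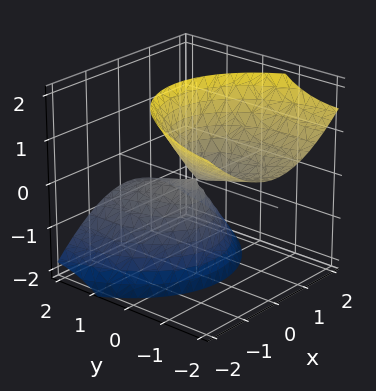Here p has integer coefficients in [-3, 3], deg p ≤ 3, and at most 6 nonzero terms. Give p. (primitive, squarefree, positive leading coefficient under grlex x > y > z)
2*x^2 + y^2 + 3*y*z - z^2

I count 2 distinct pieces.
deg p = 2.
From the axis intercepts and sections: one x-axis crossing is at x = 0; one z-axis crossing is at z = 0.
Assembling these constraints gives the stated polynomial.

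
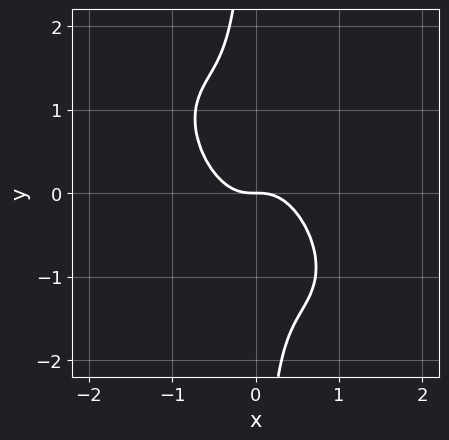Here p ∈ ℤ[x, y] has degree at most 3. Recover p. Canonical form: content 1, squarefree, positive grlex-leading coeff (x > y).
3*x^3 + 3*x^2*y + 2*x*y^2 + y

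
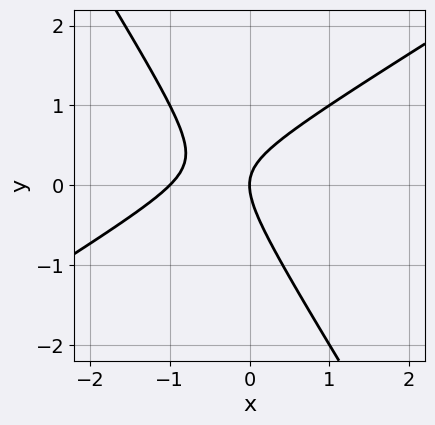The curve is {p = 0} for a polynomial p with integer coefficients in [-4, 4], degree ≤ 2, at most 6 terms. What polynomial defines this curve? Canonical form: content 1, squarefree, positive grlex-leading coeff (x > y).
x^2 - x*y - y^2 + x

First, deg p = 2. No degree-1 curve has this shape.
Next, from the visible intercepts: the x-axis gridline crossings are at x ∈ {-1, 0}; one y-axis crossing is at y = 0.
Finally, solving for integer coefficients yields p as stated.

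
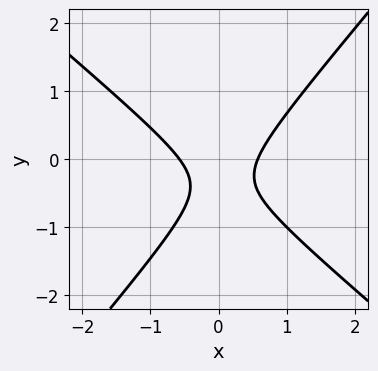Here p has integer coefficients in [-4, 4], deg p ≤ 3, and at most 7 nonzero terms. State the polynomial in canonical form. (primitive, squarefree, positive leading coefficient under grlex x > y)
3*x^2 + x*y - 3*y^2 - 2*y - 1

1. Degree: a generic line meets the curve in up to 2 points, so deg p = 2.
2. Checking where it meets the axes: it misses every integer gridline on the y-axis.
3. The integer polynomial consistent with all of this is the stated p.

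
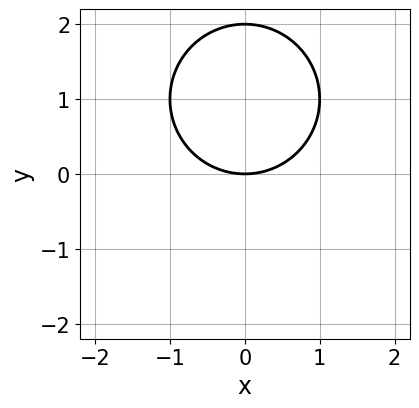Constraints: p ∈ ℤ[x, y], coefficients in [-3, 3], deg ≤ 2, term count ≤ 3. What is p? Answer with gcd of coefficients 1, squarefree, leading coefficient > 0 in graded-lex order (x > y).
x^2 + y^2 - 2*y

(a) The degree is 2 — a generic line meets the curve in up to 2 points.
(b) Symmetries: mirror symmetry x ↦ −x ⇒ only even powers of x.
(c) From the visible intercepts: one x-axis crossing is at x = 0; among the integer gridlines, it crosses the y-axis at y ∈ {0, 2}.
(d) Matching integer coefficients to the picture gives p.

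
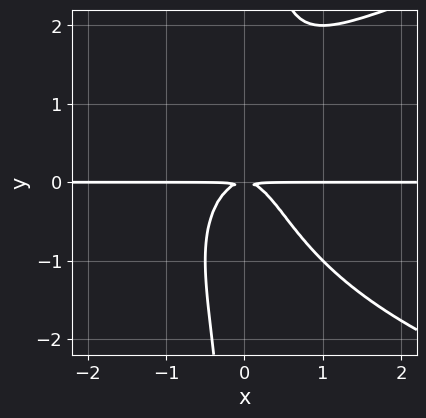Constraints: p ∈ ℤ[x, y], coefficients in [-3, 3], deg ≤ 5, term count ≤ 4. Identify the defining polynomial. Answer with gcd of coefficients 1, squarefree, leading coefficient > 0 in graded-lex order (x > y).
(a) The degree is 4 — the shape is more complex than any degree-3 curve.
(b) Reading off the gridlines: every point of the x-axis in the box is on the curve.
(c) Matching integer coefficients to the picture gives p.

x*y^3 - 2*x^2*y - y^2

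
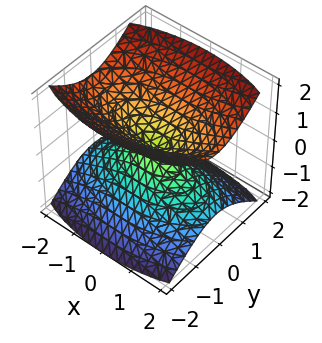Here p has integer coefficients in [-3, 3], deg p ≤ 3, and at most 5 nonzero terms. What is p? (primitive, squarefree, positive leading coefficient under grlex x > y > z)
(a) There are 2 components. They look like related sheets of one shape, so recover p as a whole.
(b) Degree: two nappes meeting at a single point; a quadric, so deg p = 2.
(c) Symmetries: mirror symmetry x ↦ −x ⇒ only even powers of x; mirror symmetry y ↦ −y ⇒ only even powers of y; mirror symmetry z ↦ −z ⇒ only even powers of z.
(d) Reading off the gridlines: one x-axis crossing is at x = 0; one y-axis crossing is at y = 0; it crosses the z-axis at the gridline z = 0.
(e) Matching integer coefficients to the picture gives p.

x^2 + 3*y^2 - 3*z^2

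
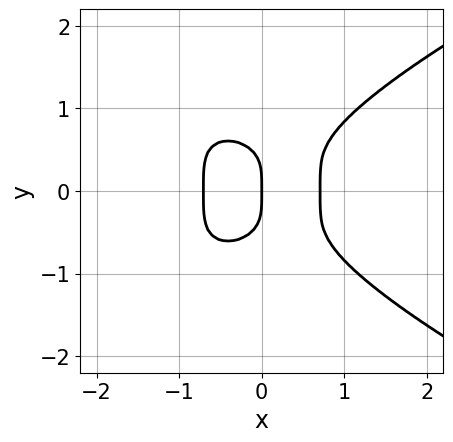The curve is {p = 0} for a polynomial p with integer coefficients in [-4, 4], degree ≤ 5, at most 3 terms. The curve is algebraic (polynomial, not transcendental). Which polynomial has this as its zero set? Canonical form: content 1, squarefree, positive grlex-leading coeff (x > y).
2*y^4 - 2*x^3 + x

1. deg p = 4. No degree-3 curve has this shape.
2. Symmetries: the y ↦ −y reflection is a symmetry, so y appears only in even powers.
3. Observable constraints: it meets the x-axis at x = 0 (among the integer gridlines); one y-axis crossing is at y = 0.
4. Fitting integer coefficients to these (and the overall shape) gives p.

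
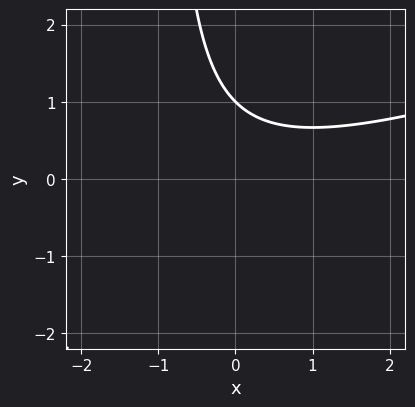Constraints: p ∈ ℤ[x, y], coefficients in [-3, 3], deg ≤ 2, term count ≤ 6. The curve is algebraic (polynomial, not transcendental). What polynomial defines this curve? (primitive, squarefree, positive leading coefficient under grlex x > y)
1. The degree is 2 — a generic line meets the curve in up to 2 points.
2. From the axis intercepts and sections: the curve avoids every integer x-axis point in the box; it crosses the y-axis at the gridline y = 1.
3. These observations pin down the coefficients.

x^2 - 3*x*y - 3*y + 3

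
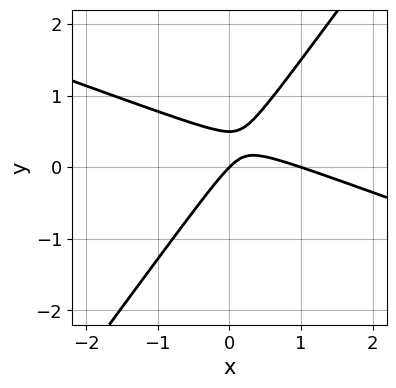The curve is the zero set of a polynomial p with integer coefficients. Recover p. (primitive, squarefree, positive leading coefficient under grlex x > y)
deg p = 2. No degree-1 curve has this shape.
From the visible intercepts: it crosses the y-axis at the gridline y = 0; among the integer gridlines, it crosses the x-axis at x ∈ {0, 1}.
Together with the visible shape, these determine p as stated.

x^2 + 2*x*y - 2*y^2 - x + y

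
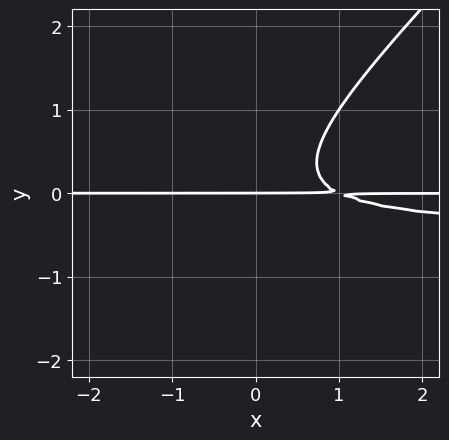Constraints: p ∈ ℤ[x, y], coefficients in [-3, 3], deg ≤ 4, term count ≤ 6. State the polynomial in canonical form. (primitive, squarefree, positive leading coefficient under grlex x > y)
deg p = 3. The shape is more complex than any degree-2 curve.
Checking where it meets the axes: every point of the x-axis in the box is on the curve; it crosses the y-axis at the gridline y = 0.
Putting this together gives p.

2*x*y^2 - 2*y^3 + x*y - y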